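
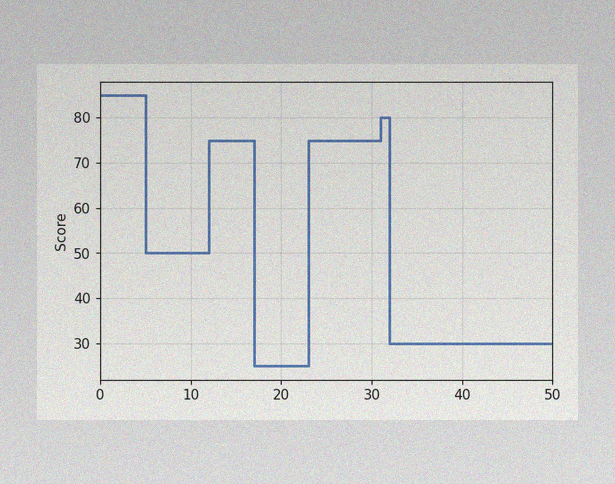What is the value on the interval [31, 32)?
The image has some photo noise and uneven lighting. On [31, 32) the step sits at 80.

80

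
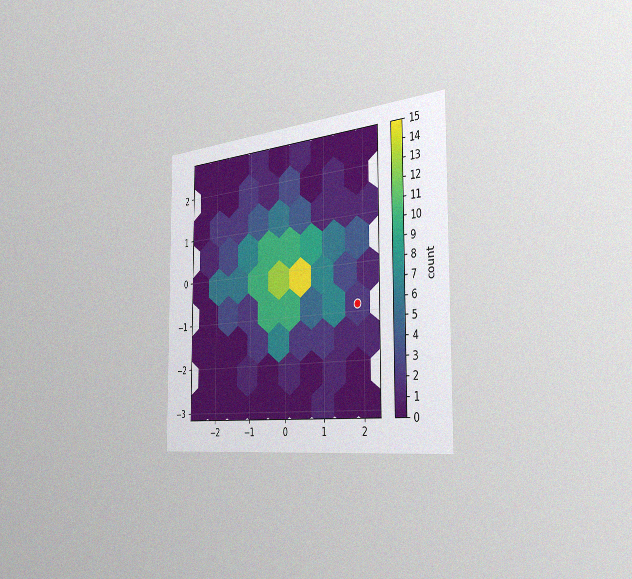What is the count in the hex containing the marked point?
2

The chart is viewed slightly from the right, with some photo noise. The marked hex reads 2 on the colorbar.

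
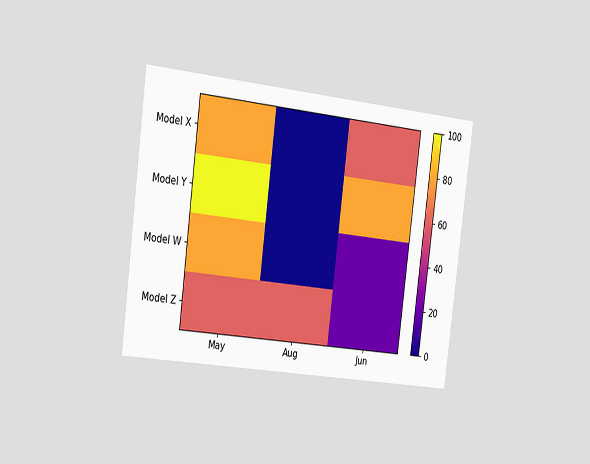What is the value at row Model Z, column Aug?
The chart is tilted about 7° clockwise and viewed slightly from the left. Matching cell (Model Z, Aug) against the colorbar gives 60.

60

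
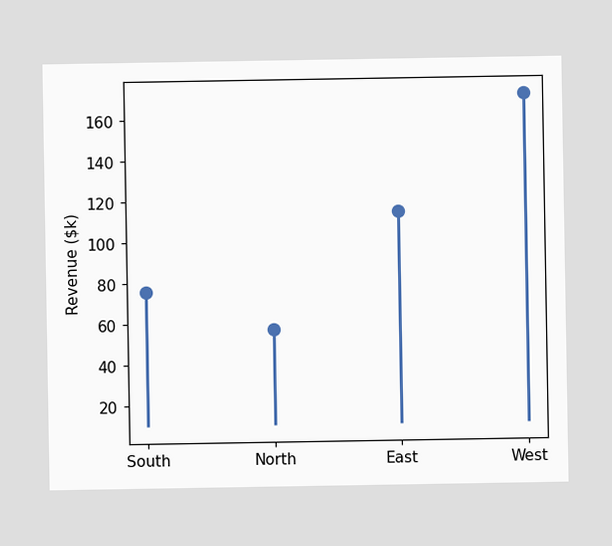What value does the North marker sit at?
$57k

The North marker sits at $57k.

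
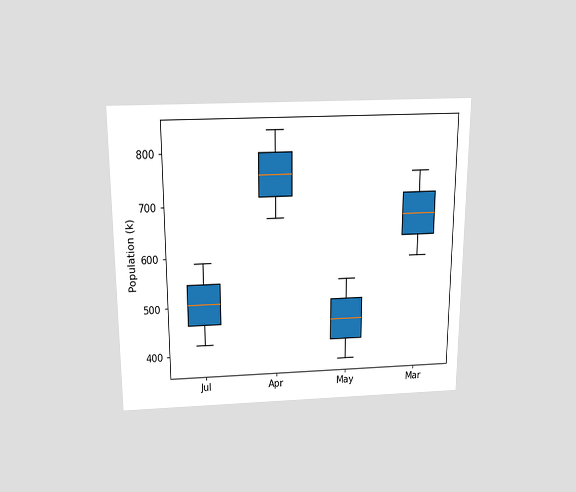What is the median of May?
The chart is viewed slightly from above. The median line in the May box sits at 462k.

462k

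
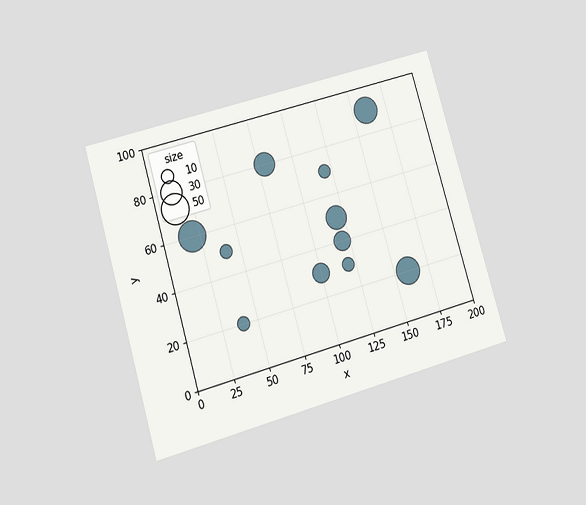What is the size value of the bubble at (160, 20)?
The chart is tilted about 16° counter-clockwise and viewed at a slight angle. Matching the bubble at (160, 20) against the size legend gives 40.

40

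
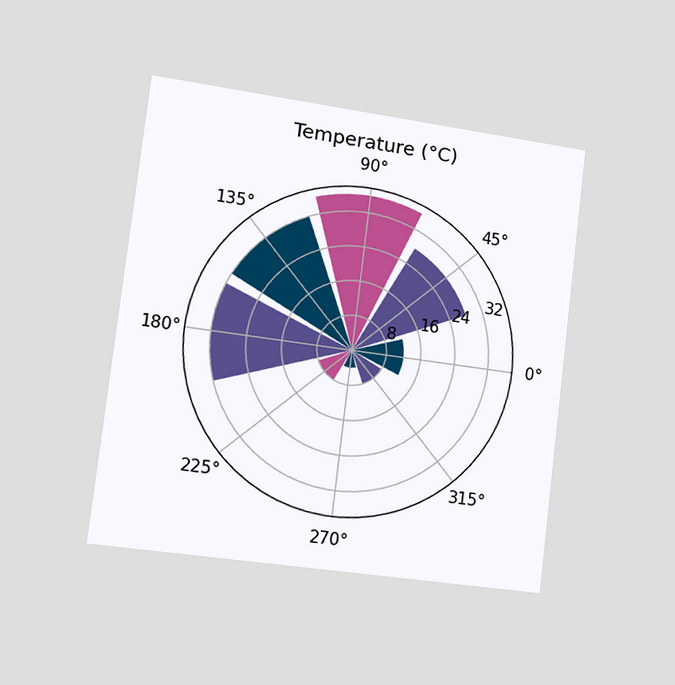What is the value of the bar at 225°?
8°C

The chart is tilted about 7° clockwise and viewed slightly from the left. The bar at 225° reaches 8°C on the radial axis.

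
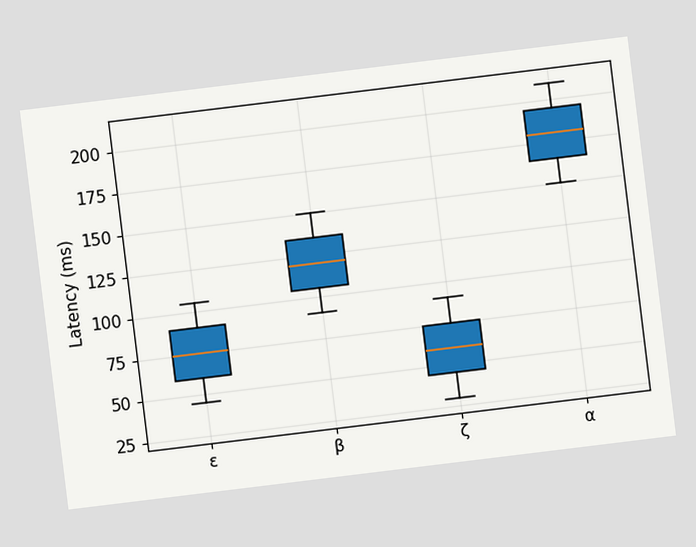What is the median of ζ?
60ms

The chart is tilted about 7° counter-clockwise. The median line in the ζ box sits at 60ms.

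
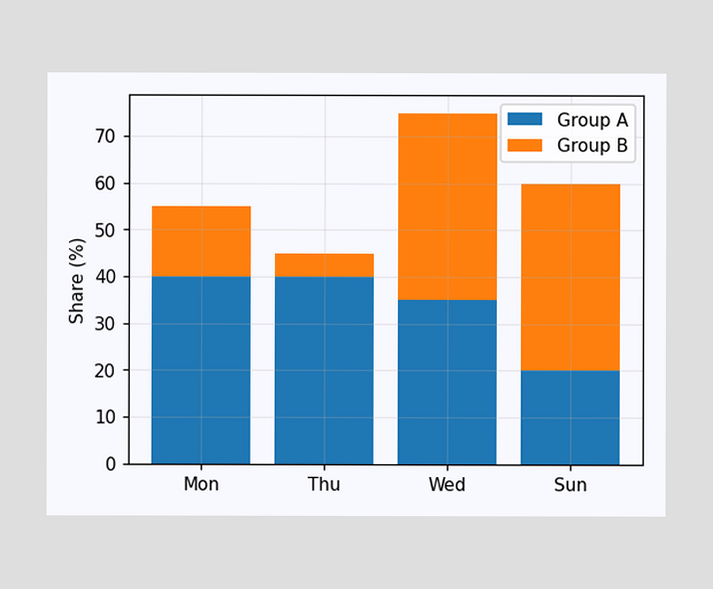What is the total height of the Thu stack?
The Thu stack's top reaches 45% on the y-axis.

45%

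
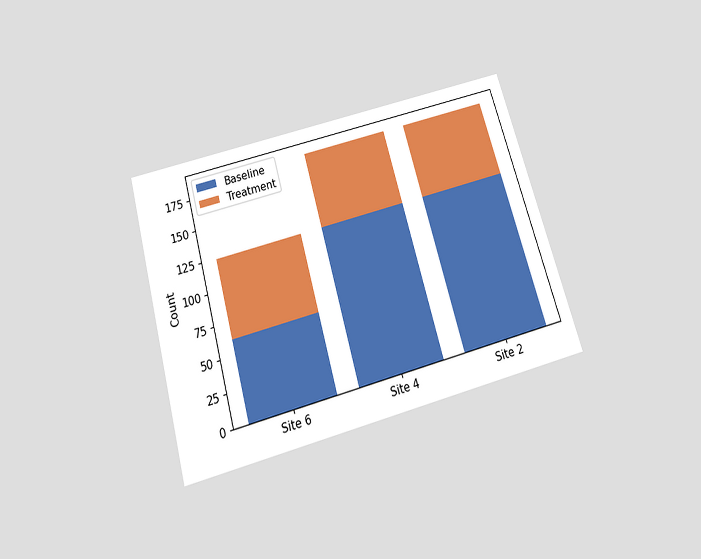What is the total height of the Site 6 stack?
124

The chart is tilted about 16° counter-clockwise and viewed slightly from below. The Site 6 stack's top reaches 124 on the y-axis.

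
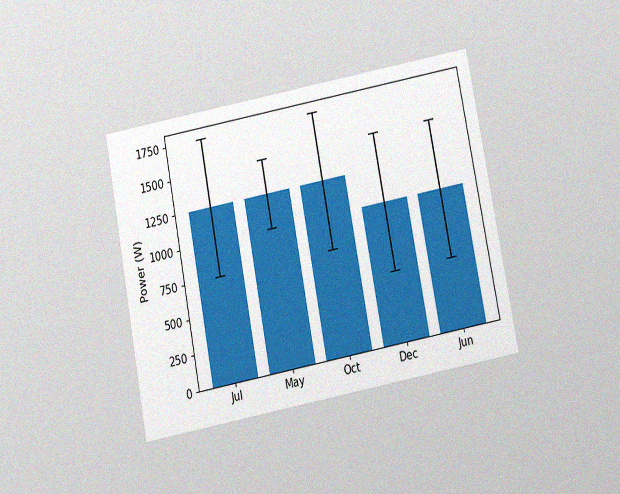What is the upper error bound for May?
1500W

The chart is tilted about 11° counter-clockwise and viewed slightly from below, with some photo noise. The May bar's upper whisker reaches 1500W.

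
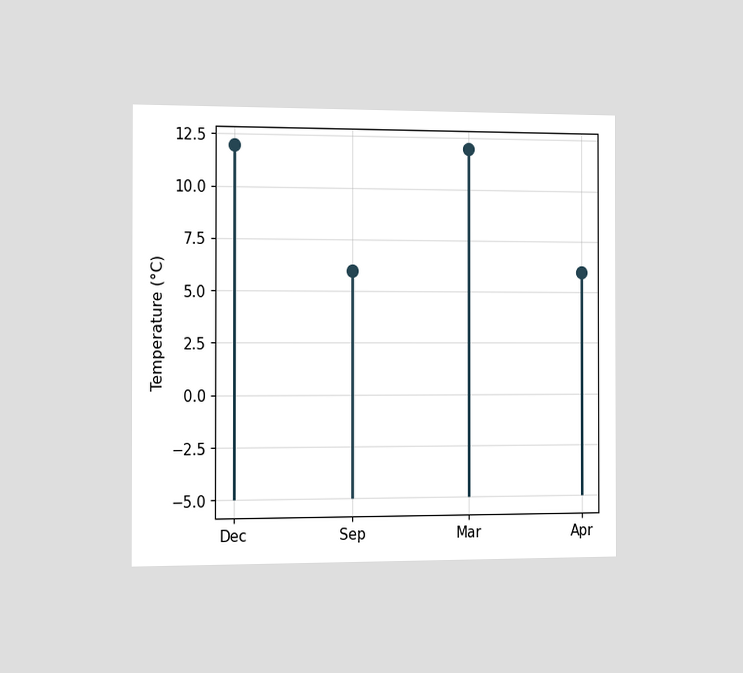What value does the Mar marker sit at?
The chart is viewed slightly from the left. The Mar marker sits at 12°C.

12°C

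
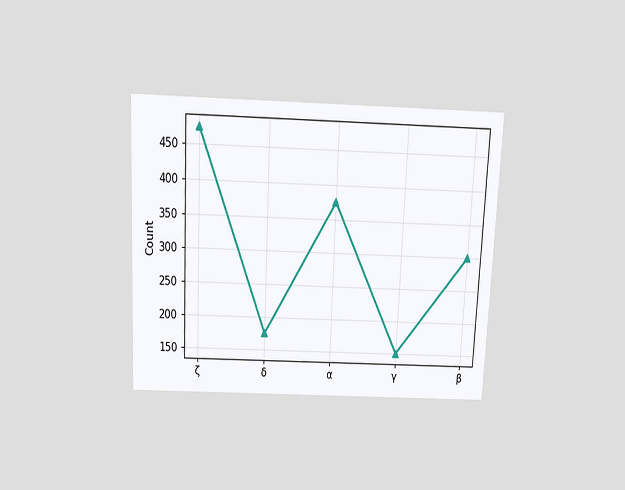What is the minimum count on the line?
The chart is tilted about 3° clockwise and viewed slightly from above. The lowest point is at γ, and reading across to the y-axis gives 150.

150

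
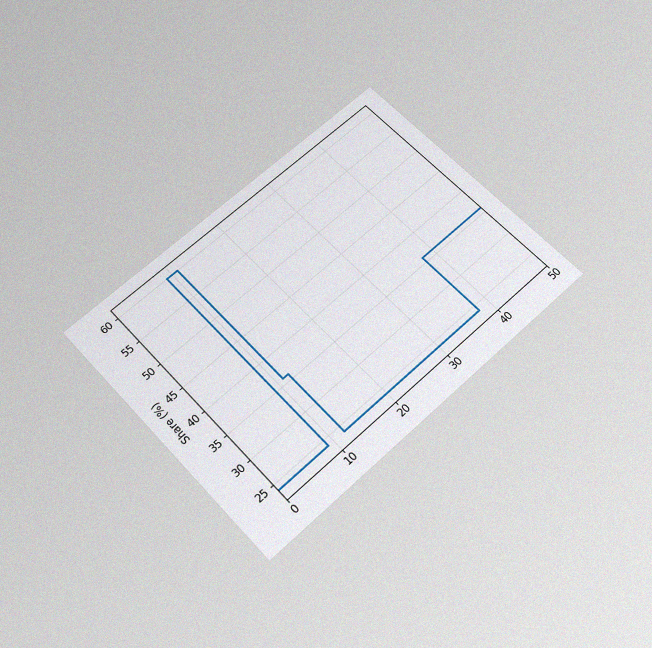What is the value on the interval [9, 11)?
The chart is tilted about 43° counter-clockwise and viewed slightly from below, with some photo noise. On [9, 11) the step sits at 60%.

60%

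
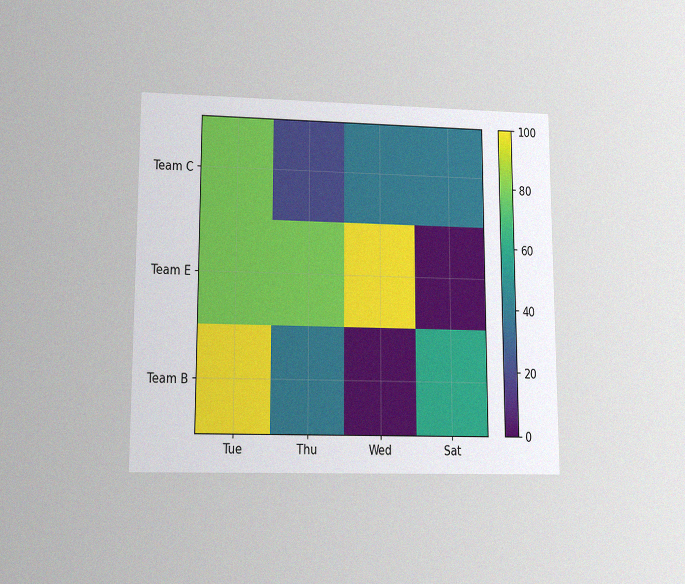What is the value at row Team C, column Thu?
The chart is viewed at a slight angle, with some photo noise. Matching cell (Team C, Thu) against the colorbar gives 20.

20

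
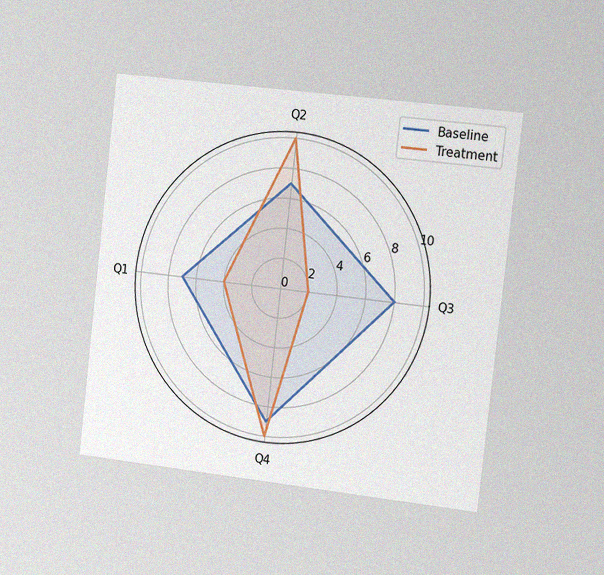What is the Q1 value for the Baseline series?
The chart is tilted about 6° clockwise and viewed slightly from the right, with some photo noise. On the Q1 axis, Baseline reaches 7.

7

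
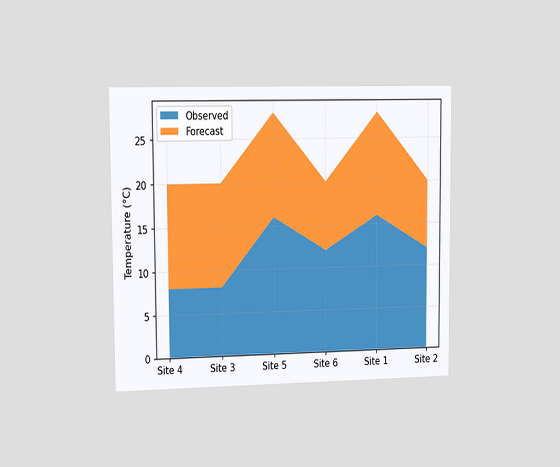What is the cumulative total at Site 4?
The chart is viewed slightly from the left. The stacked total at Site 4 reaches 20°C.

20°C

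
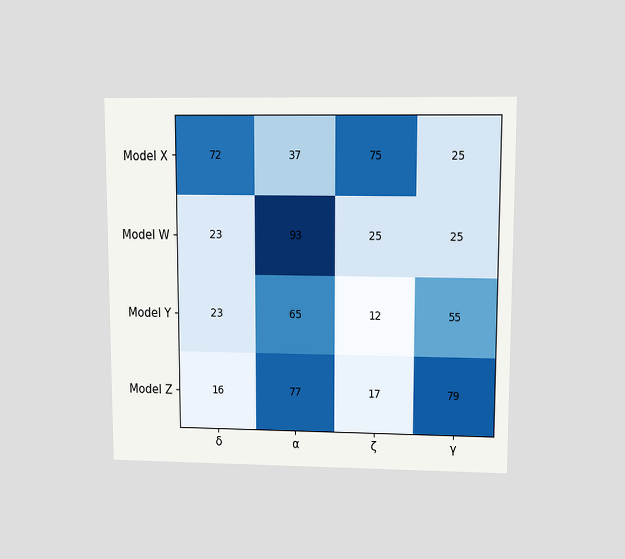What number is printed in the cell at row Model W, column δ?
The chart is viewed at a slight angle. The (Model W, δ) cell reads 23.

23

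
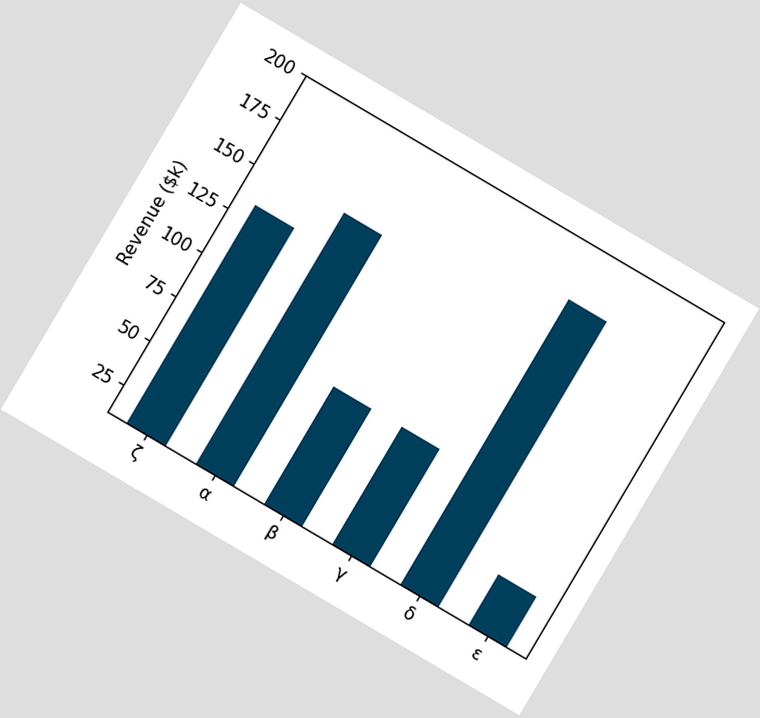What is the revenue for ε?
$38k

The chart is tilted about 31° clockwise. Reading along the chart's y-axis, the ε bar reaches $38k.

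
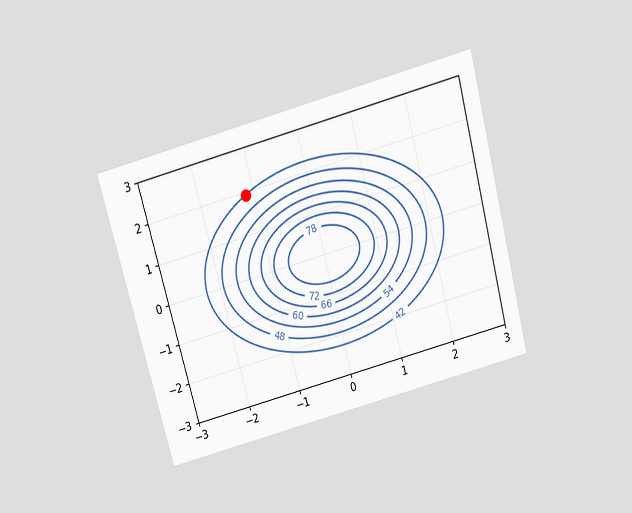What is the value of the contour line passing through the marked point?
The chart is tilted about 15° counter-clockwise and viewed slightly from above. The marked point sits on the contour labelled 42.

42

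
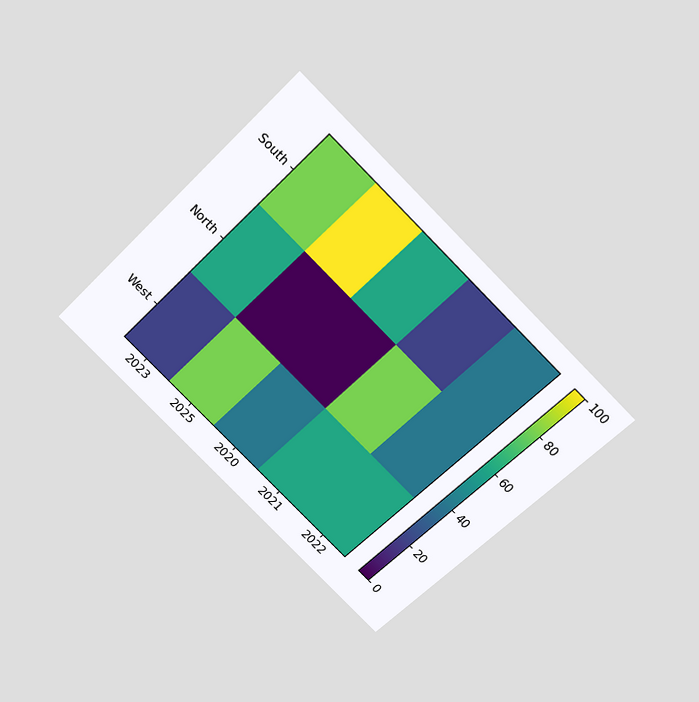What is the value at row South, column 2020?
The chart is tilted about 45° clockwise and viewed slightly from above. Matching cell (South, 2020) against the colorbar gives 60.

60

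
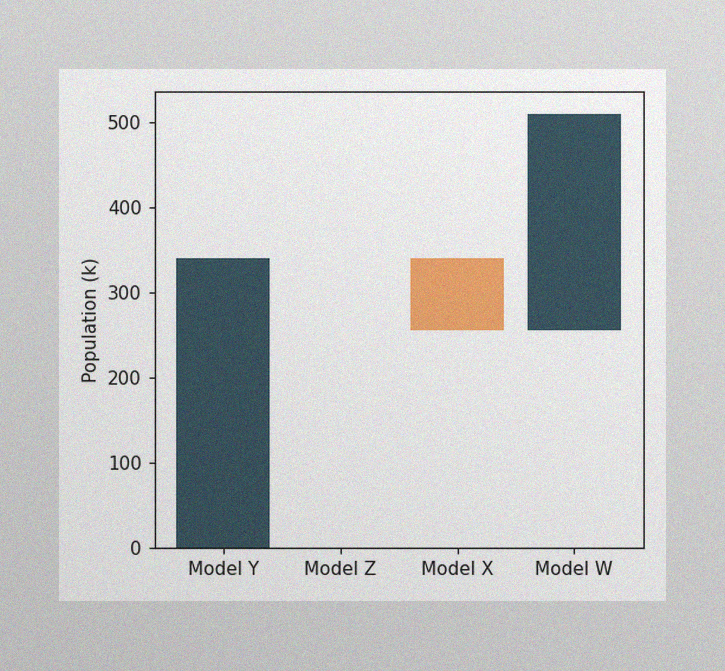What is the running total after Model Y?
340k

The image has some photo noise and uneven lighting. After Model Y the running total reaches 340k.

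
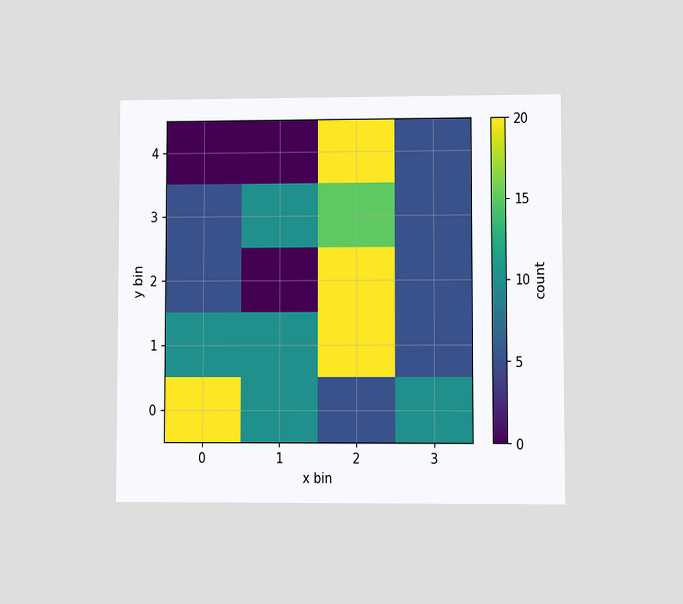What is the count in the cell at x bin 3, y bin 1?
The chart is viewed at a slight angle. Matching the cell (3, 1) against the colorbar gives 5.

5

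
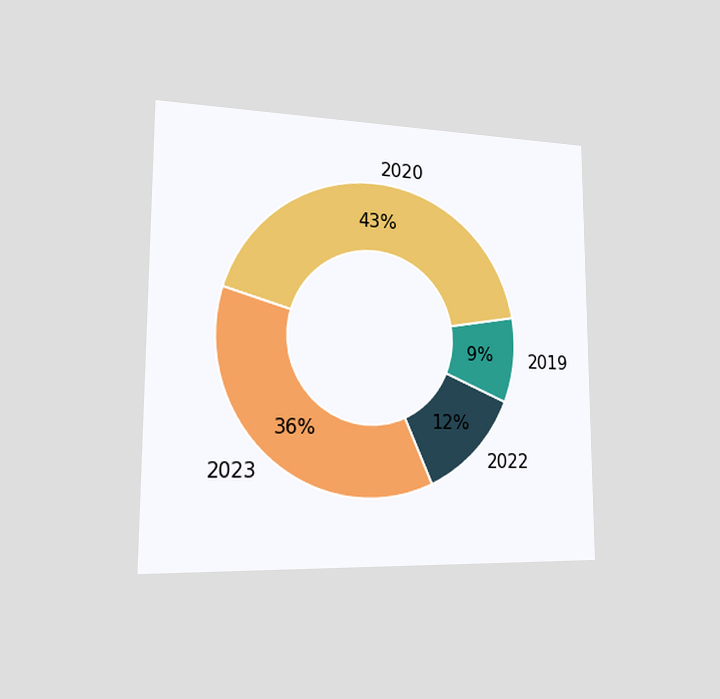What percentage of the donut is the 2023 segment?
The chart is viewed slightly from the left. The 2023 segment takes up 36% of the ring.

36%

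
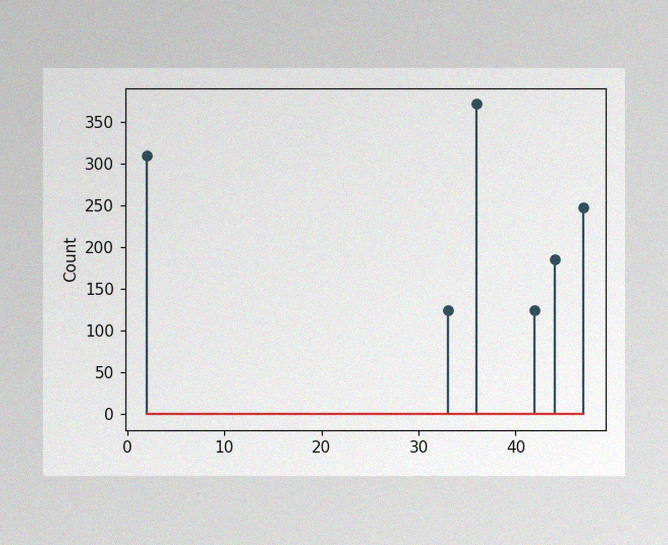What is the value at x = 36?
372

The image has some photo noise and uneven lighting. The stem at x=36 reaches 372.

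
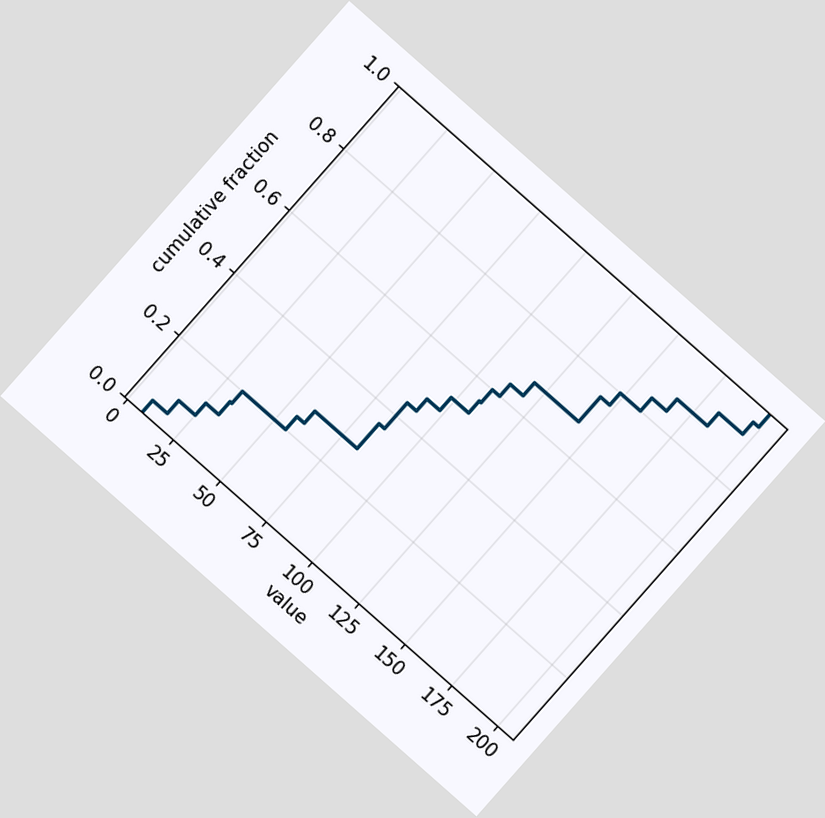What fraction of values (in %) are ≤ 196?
The chart is tilted about 41° clockwise. At x=196 the ECDF step is at 96%.

96%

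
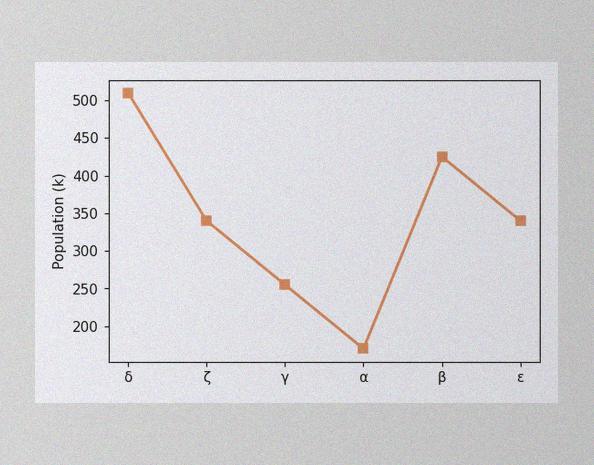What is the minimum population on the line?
170k

The image has some photo noise and uneven lighting. The lowest point is at α, and reading across to the y-axis gives 170k.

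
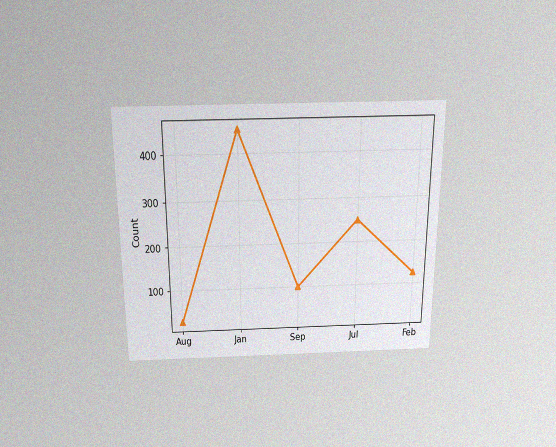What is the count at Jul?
The chart is viewed slightly from above, with some photo noise. At Jul, the line is at 250.

250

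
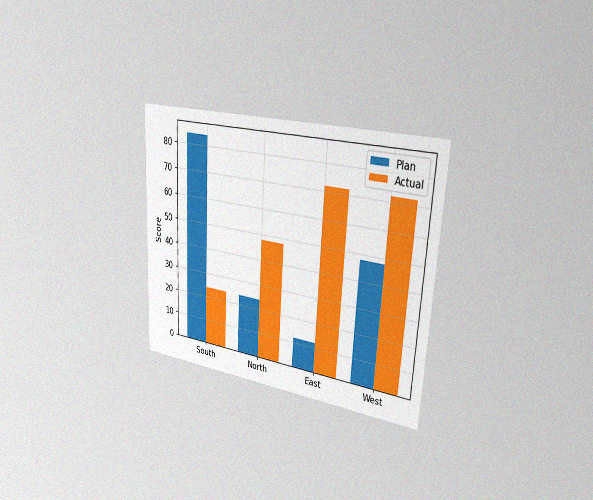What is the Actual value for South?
24

The chart is tilted about 3° clockwise and viewed slightly from the right, with some photo noise. The Actual bar at South reaches 24 on the y-axis.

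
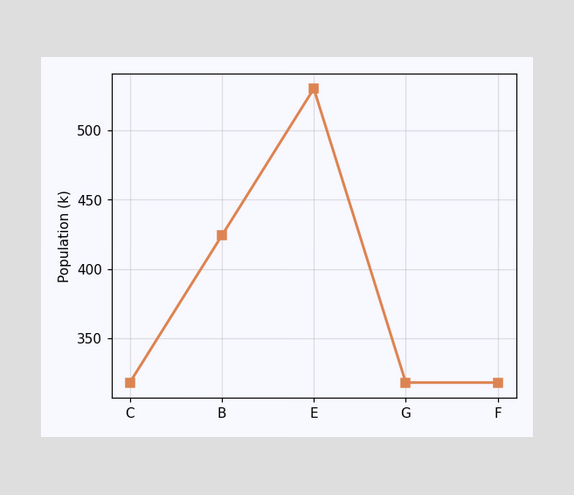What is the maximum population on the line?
The highest point is at E, and reading across to the y-axis gives 530k.

530k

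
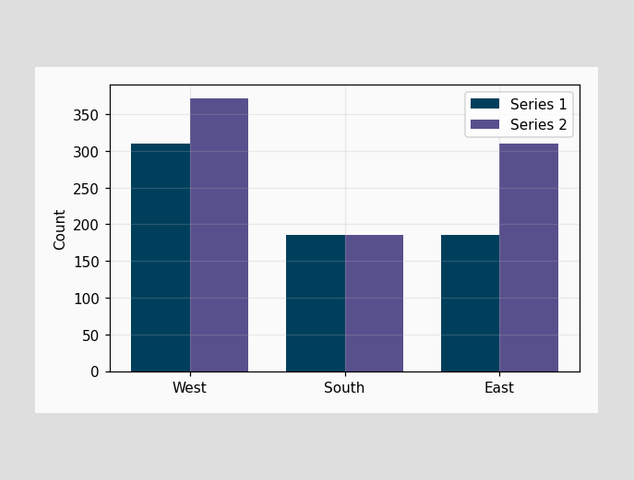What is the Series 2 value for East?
310

The Series 2 bar at East reaches 310 on the y-axis.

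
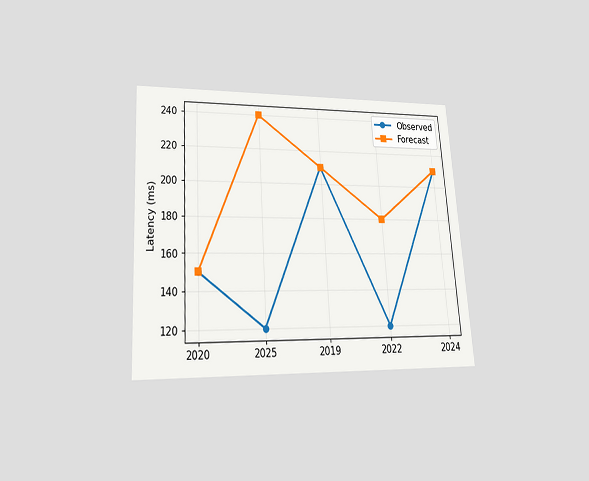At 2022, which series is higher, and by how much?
The chart is tilted about 4° counter-clockwise and viewed slightly from below. At 2022, Forecast sits above the other line by 60ms.

Forecast, by 60ms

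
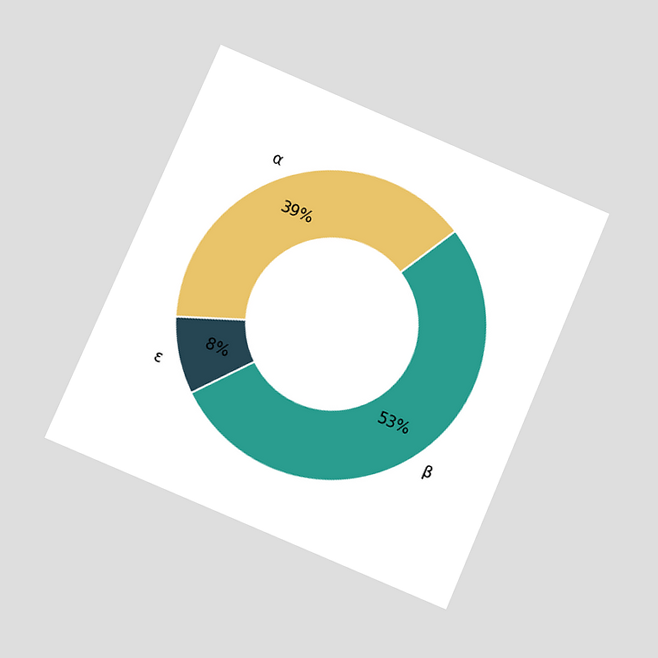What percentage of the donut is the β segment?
53%

The chart is tilted about 23° clockwise and viewed at a slight angle. The β segment takes up 53% of the ring.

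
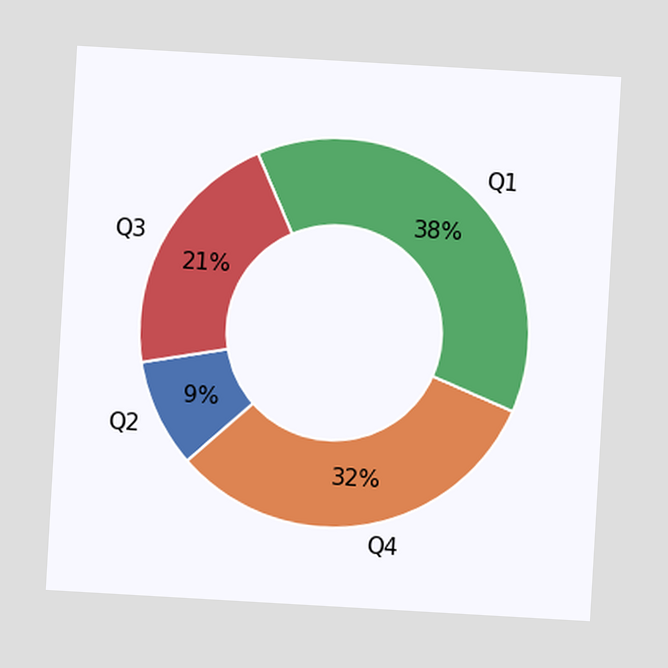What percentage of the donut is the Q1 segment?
The chart is tilted about 3° clockwise. The Q1 segment takes up 38% of the ring.

38%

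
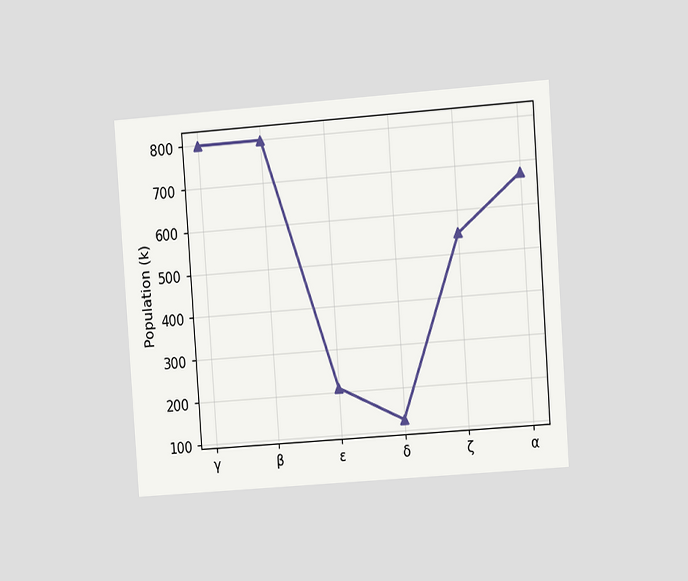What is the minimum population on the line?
The chart is tilted about 4° counter-clockwise and viewed at a slight angle. The lowest point is at δ, and reading across to the y-axis gives 126k.

126k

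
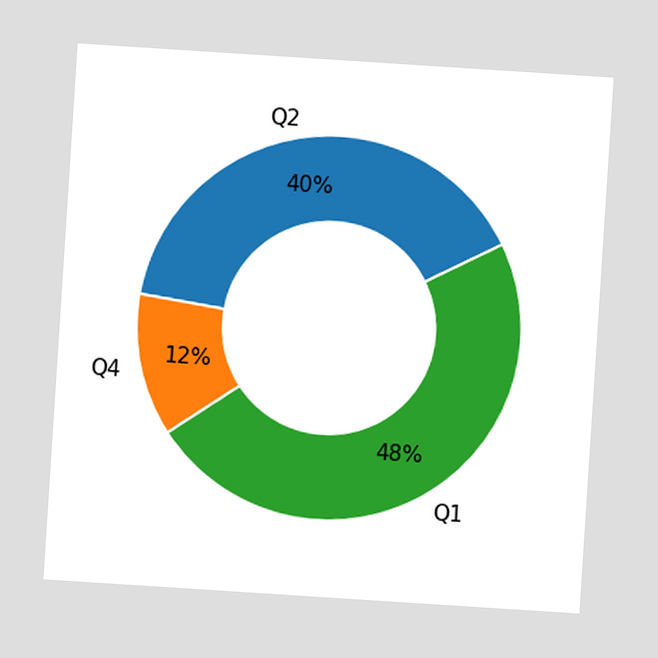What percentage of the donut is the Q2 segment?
40%

The chart is tilted about 4° clockwise. The Q2 segment takes up 40% of the ring.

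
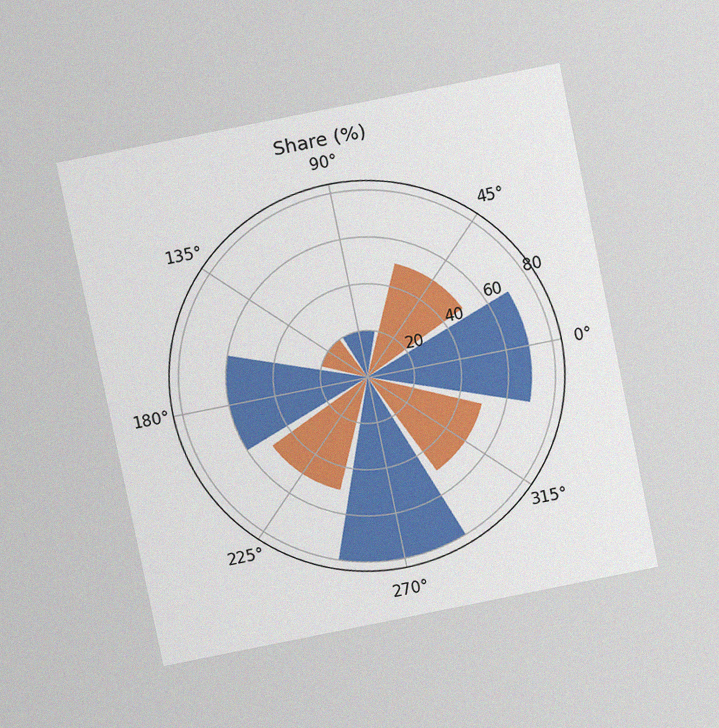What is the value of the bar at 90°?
20%

The chart is tilted about 11° counter-clockwise and viewed at a slight angle, with some photo noise. The bar at 90° reaches 20% on the radial axis.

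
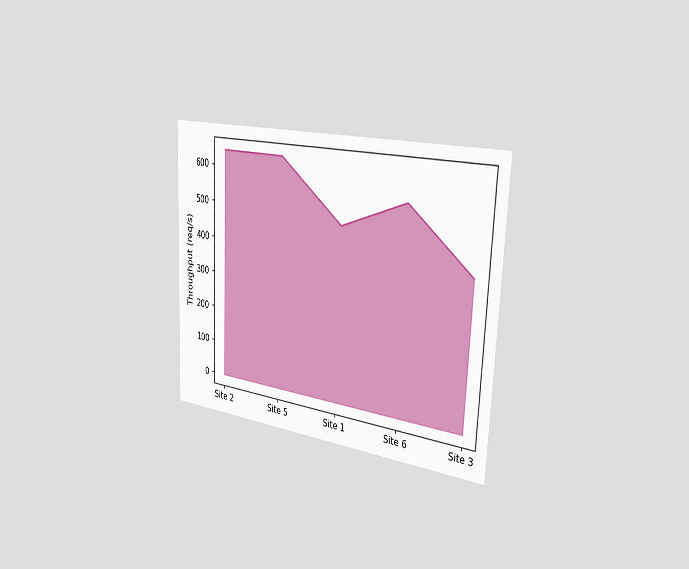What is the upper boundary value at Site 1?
The chart is tilted about 3° clockwise and viewed slightly from the right. At Site 1 the upper boundary is at 480req/s.

480req/s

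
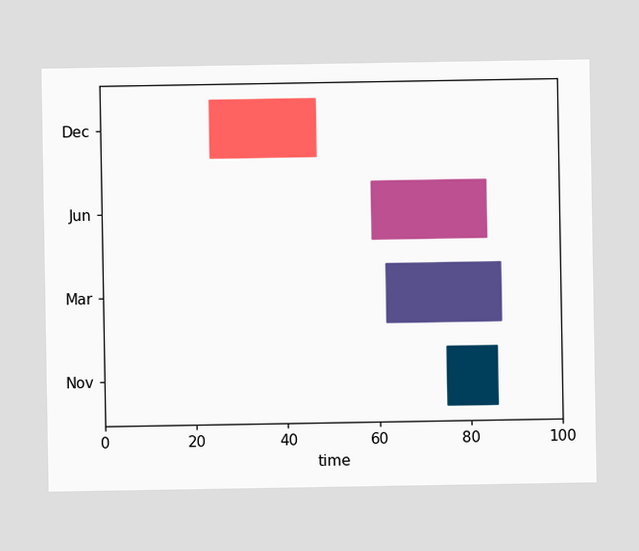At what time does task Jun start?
The Jun bar begins at t=59.

59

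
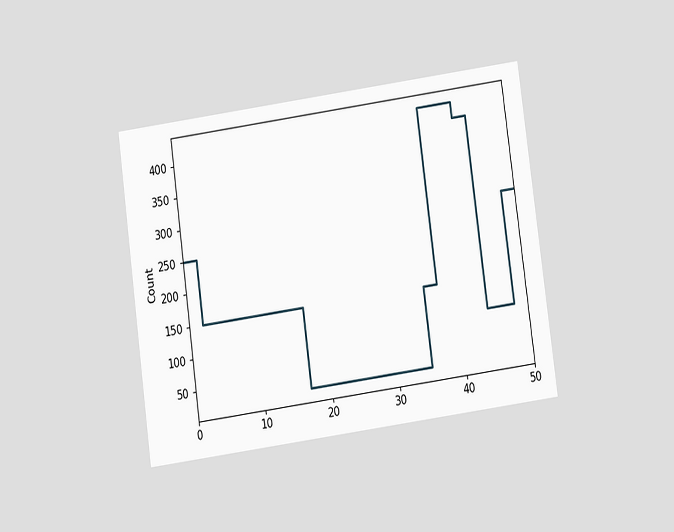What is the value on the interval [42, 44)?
400

The chart is tilted about 8° counter-clockwise and viewed slightly from below. On [42, 44) the step sits at 400.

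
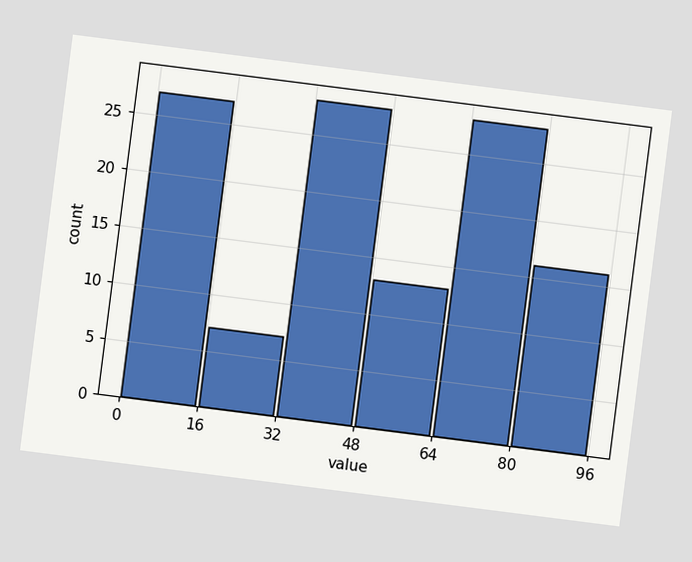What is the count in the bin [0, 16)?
The chart is tilted about 7° clockwise. The [0, 16) bin has height 27.

27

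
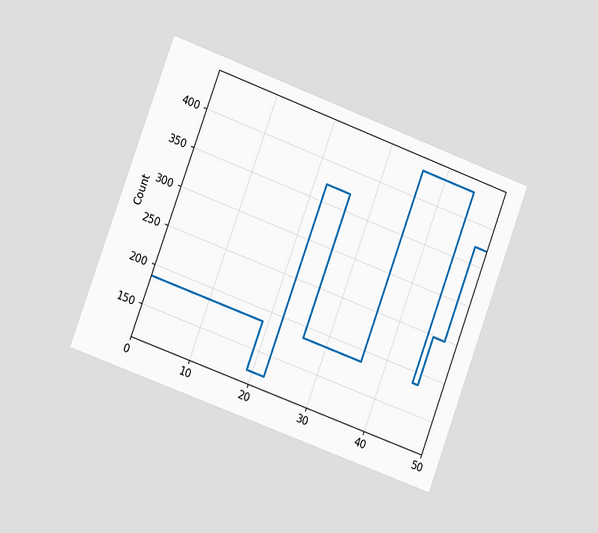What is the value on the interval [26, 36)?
The chart is tilted about 20° clockwise and viewed slightly from the left. On [26, 36) the step sits at 186.

186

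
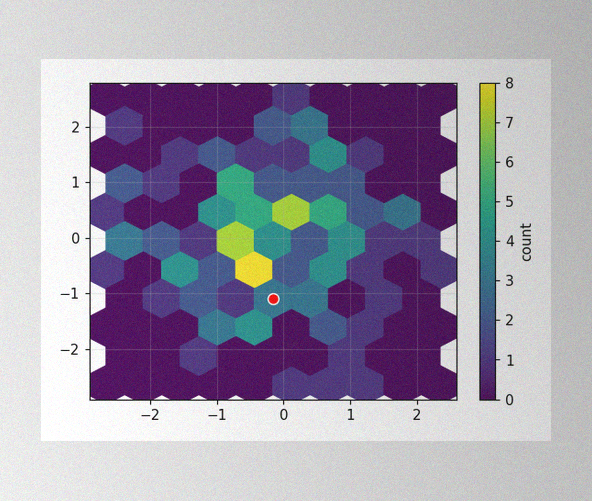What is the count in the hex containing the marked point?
The image has some photo noise and uneven lighting. The marked hex reads 3 on the colorbar.

3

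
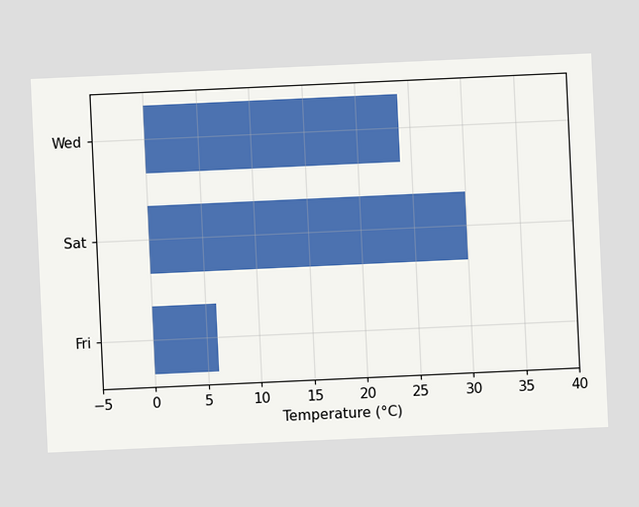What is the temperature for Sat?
30°C

The chart is tilted about 3° counter-clockwise. Reading along the chart's x-axis, the Sat bar reaches 30°C.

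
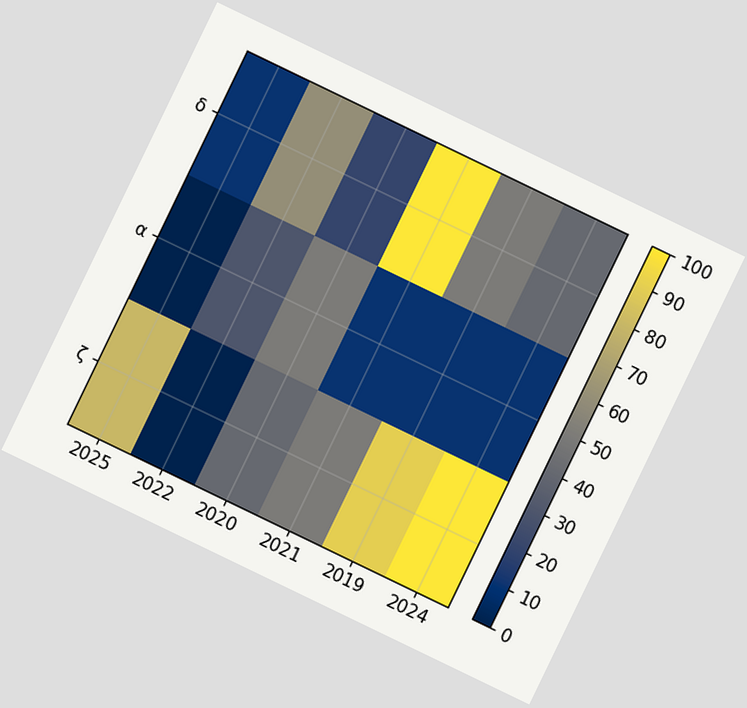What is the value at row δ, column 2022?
The chart is tilted about 26° clockwise. Matching cell (δ, 2022) against the colorbar gives 60.

60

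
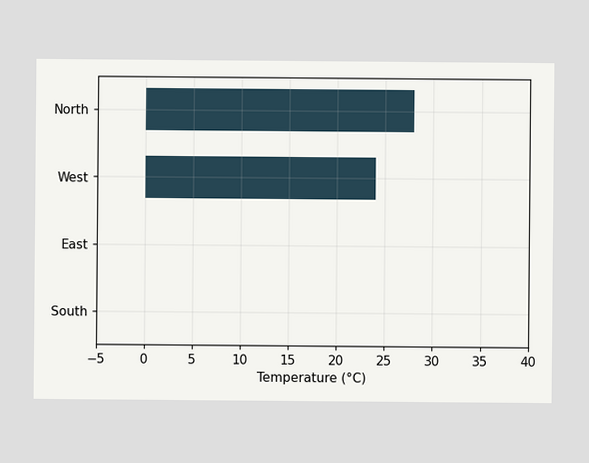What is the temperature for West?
Reading along the chart's x-axis, the West bar reaches 24°C.

24°C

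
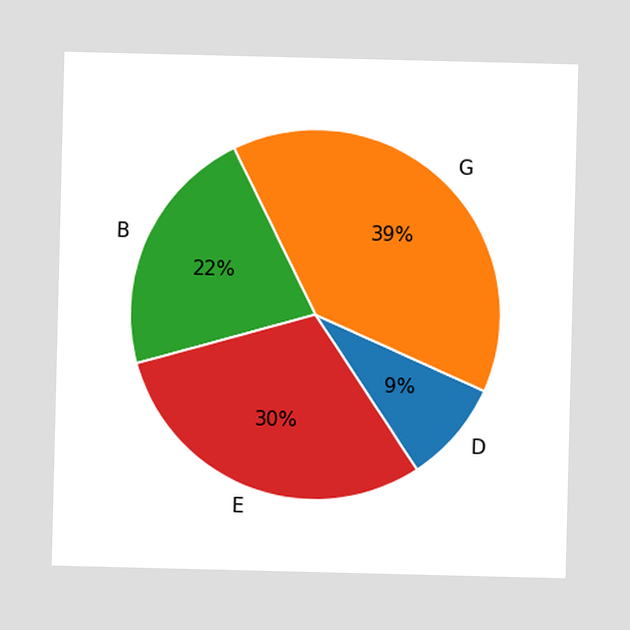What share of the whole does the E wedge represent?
The E slice takes up 30% of the pie.

30%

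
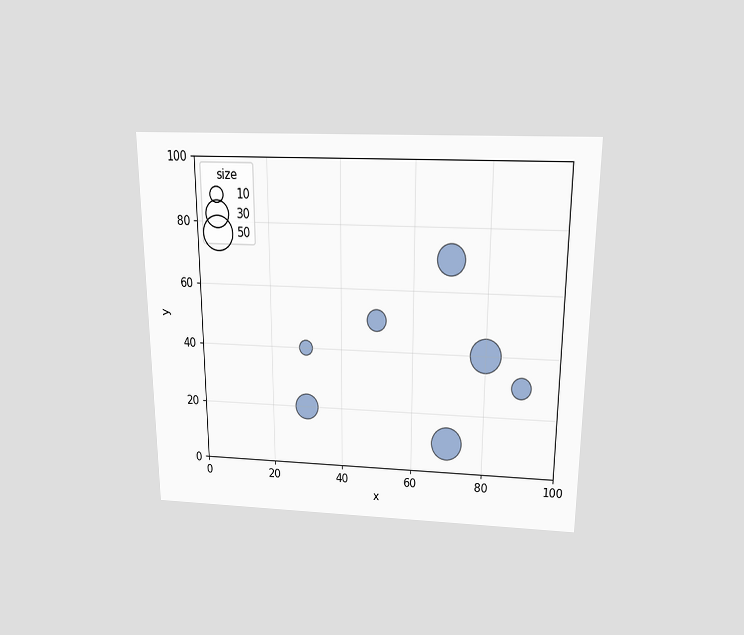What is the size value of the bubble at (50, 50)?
20

The chart is viewed slightly from above. Matching the bubble at (50, 50) against the size legend gives 20.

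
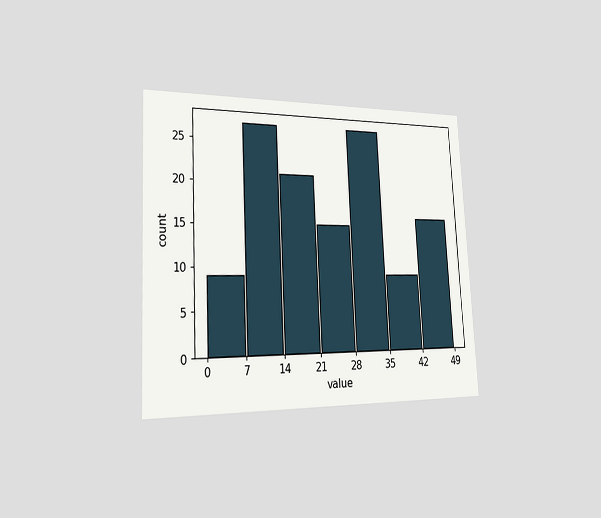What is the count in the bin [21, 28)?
15

The chart is tilted about 3° counter-clockwise and viewed slightly from the left. The [21, 28) bin has height 15.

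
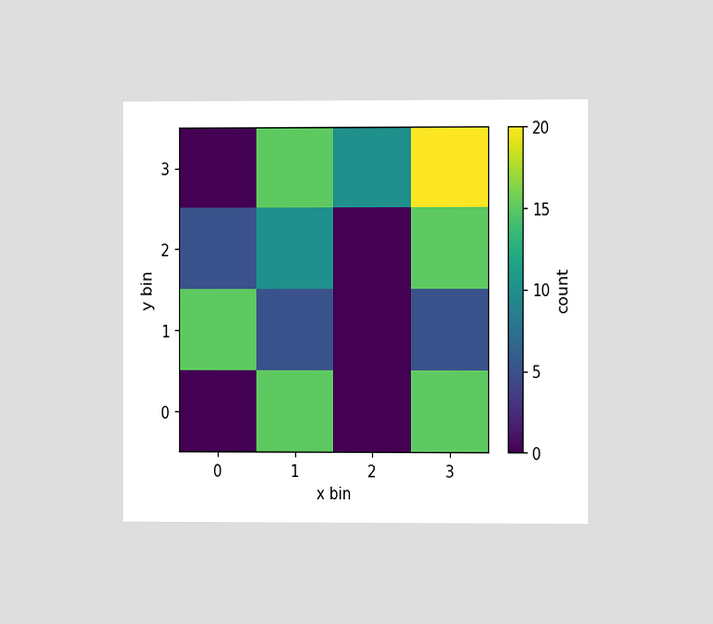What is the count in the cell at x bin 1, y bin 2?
The chart is viewed at a slight angle. Matching the cell (1, 2) against the colorbar gives 10.

10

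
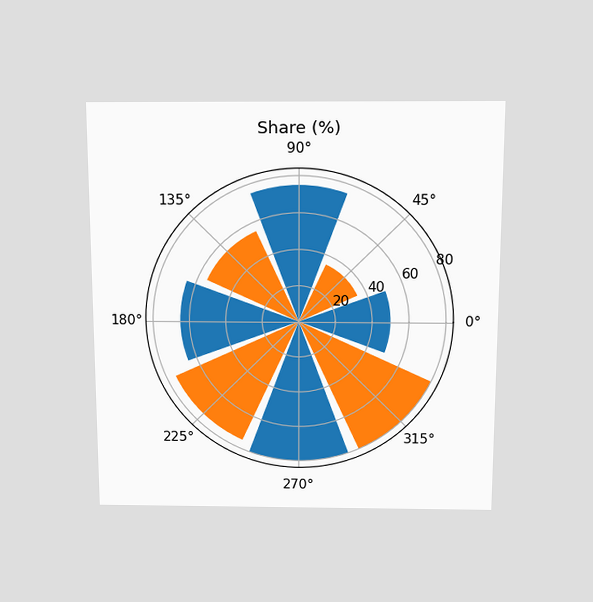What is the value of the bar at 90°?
The chart is viewed slightly from above. The bar at 90° reaches 75% on the radial axis.

75%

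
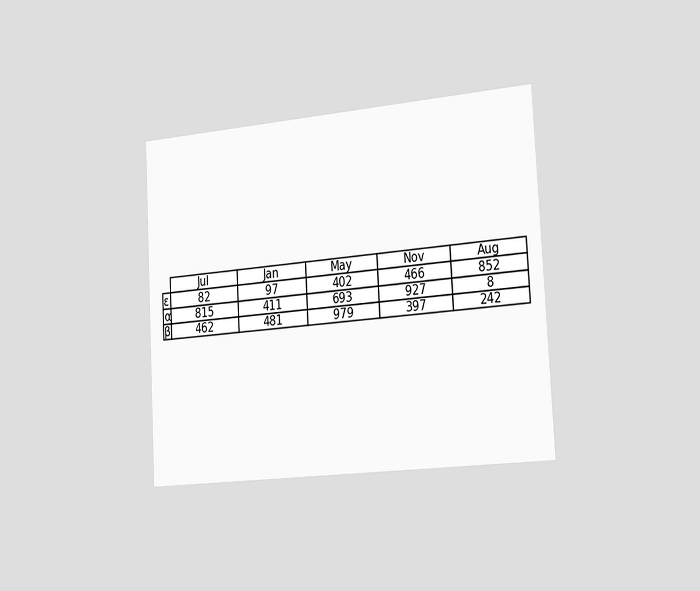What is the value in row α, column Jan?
411

The chart is tilted about 3° counter-clockwise and viewed slightly from the right. The (α, Jan) cell reads 411.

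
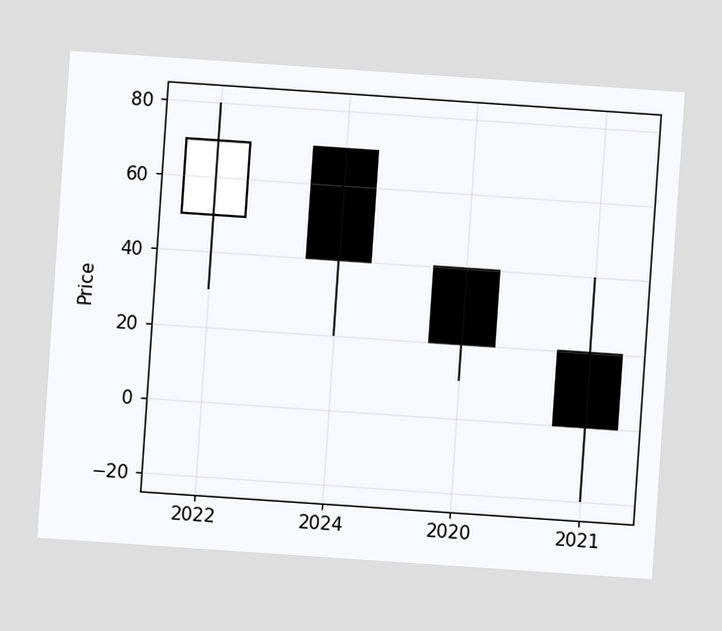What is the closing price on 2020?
20

The chart is tilted about 4° clockwise. The 2020 candle closes at 20.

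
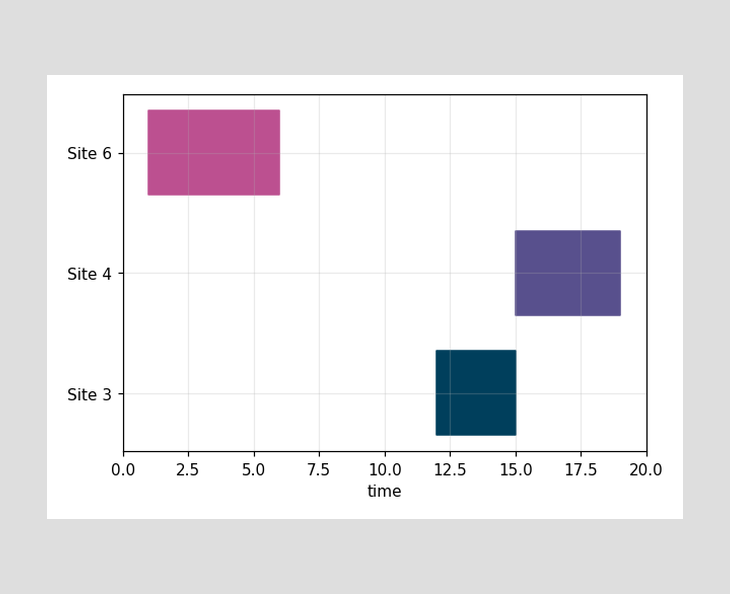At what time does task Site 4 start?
The Site 4 bar begins at t=15.

15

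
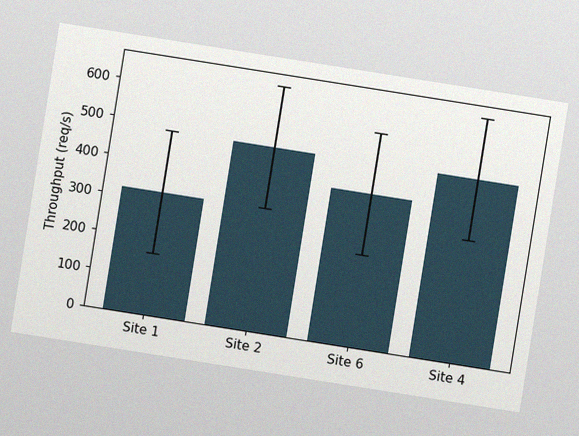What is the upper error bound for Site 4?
640req/s

The chart is tilted about 9° clockwise, with some photo noise. The Site 4 bar's upper whisker reaches 640req/s.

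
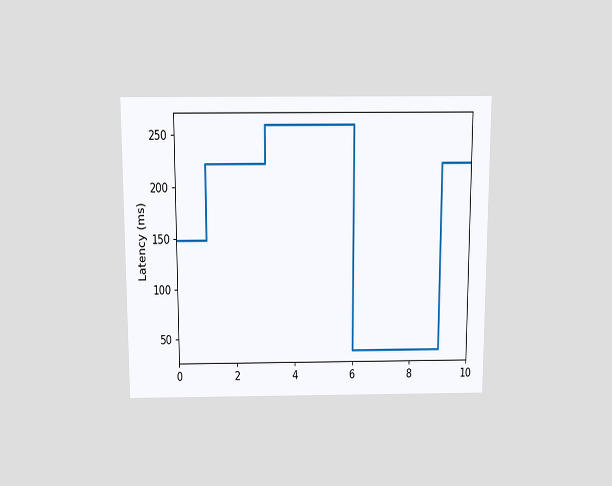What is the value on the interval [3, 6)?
The chart is viewed slightly from above. On [3, 6) the step sits at 259ms.

259ms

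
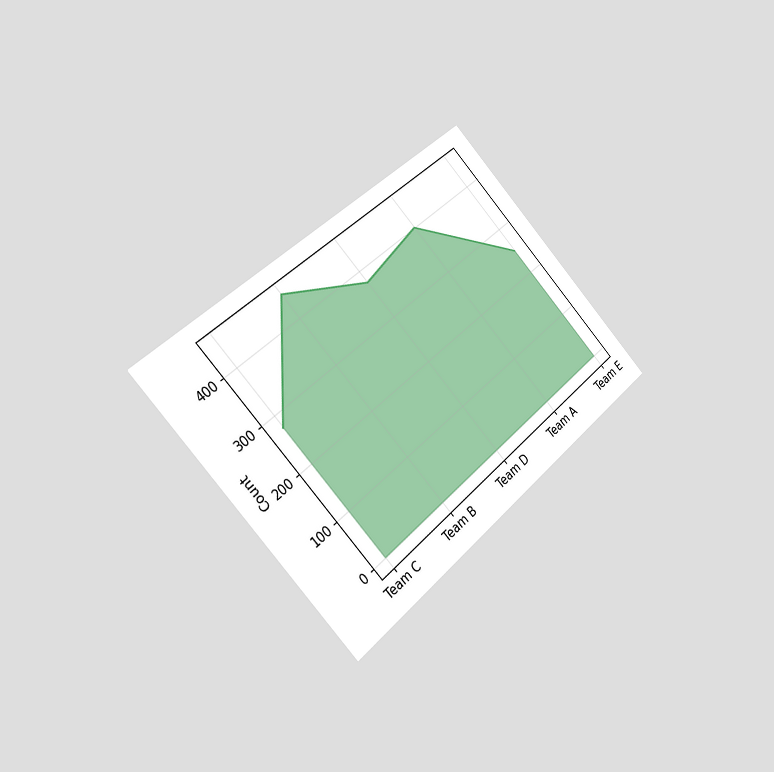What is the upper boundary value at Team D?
375

The chart is tilted about 44° counter-clockwise and viewed slightly from the left. At Team D the upper boundary is at 375.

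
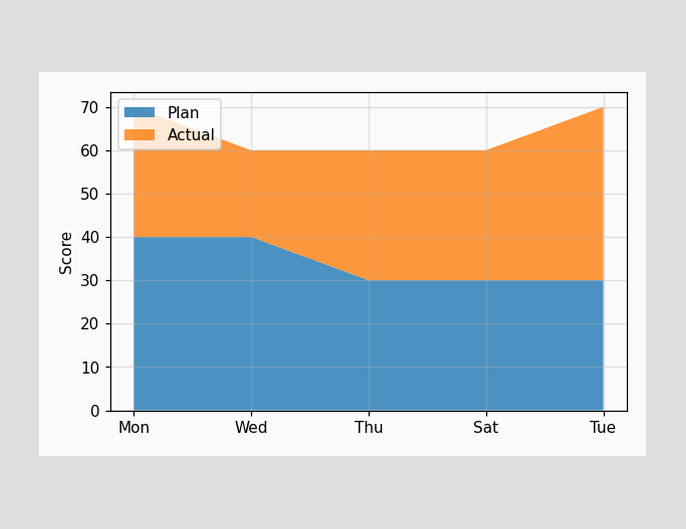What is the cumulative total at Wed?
The stacked total at Wed reaches 60.

60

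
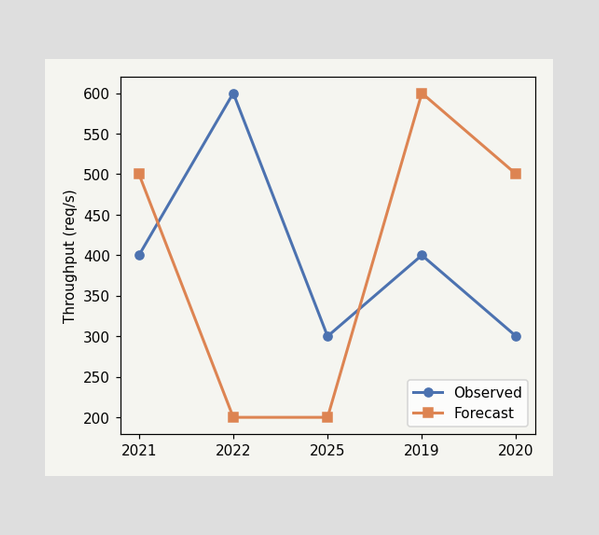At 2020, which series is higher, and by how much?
At 2020, Forecast sits above the other line by 200req/s.

Forecast, by 200req/s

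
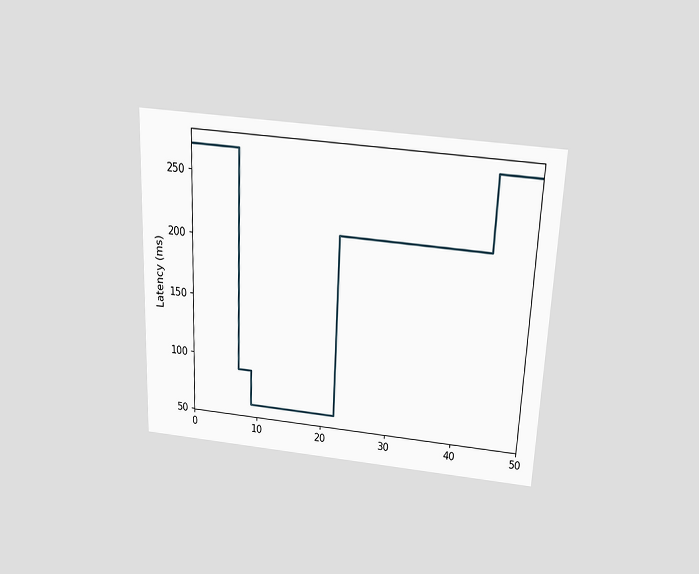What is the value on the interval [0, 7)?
270ms

The chart is tilted about 3° clockwise and viewed slightly from above. On [0, 7) the step sits at 270ms.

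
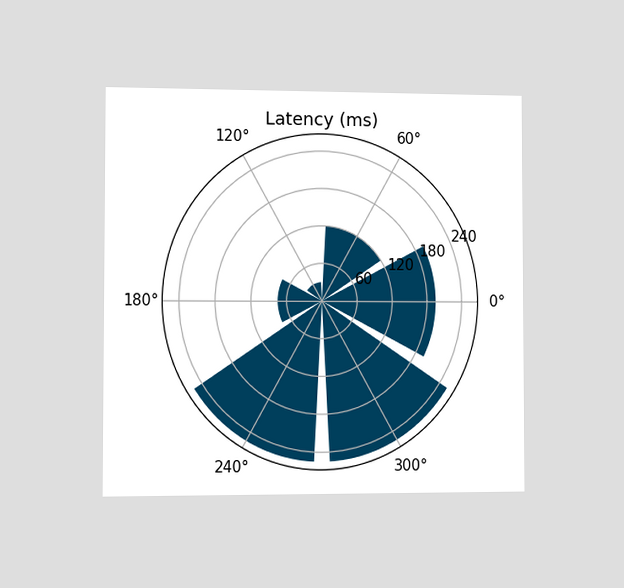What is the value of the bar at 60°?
The chart is viewed slightly from the left. The bar at 60° reaches 120ms on the radial axis.

120ms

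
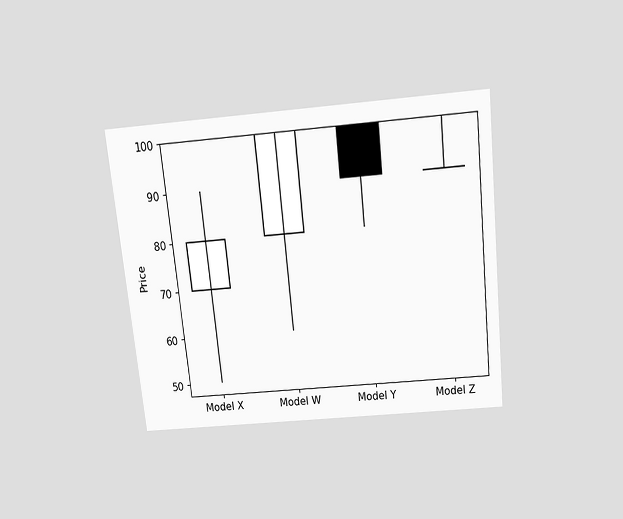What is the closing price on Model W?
100

The chart is tilted about 6° counter-clockwise and viewed slightly from above. The Model W candle closes at 100.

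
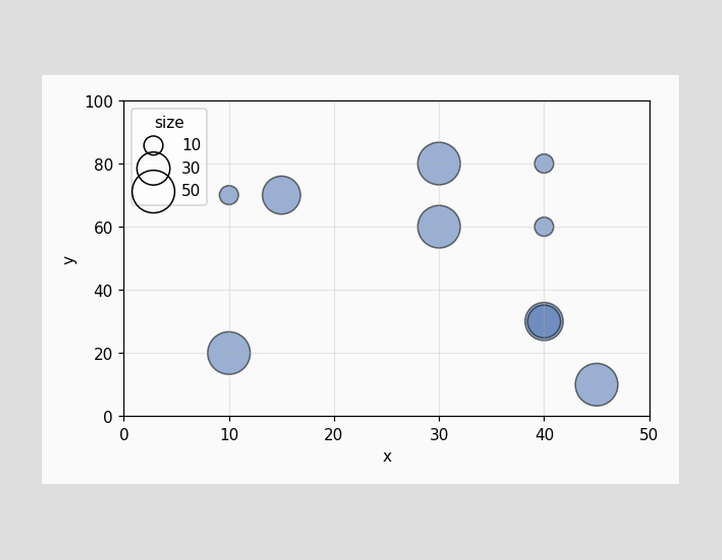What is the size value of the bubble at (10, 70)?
Matching the bubble at (10, 70) against the size legend gives 10.

10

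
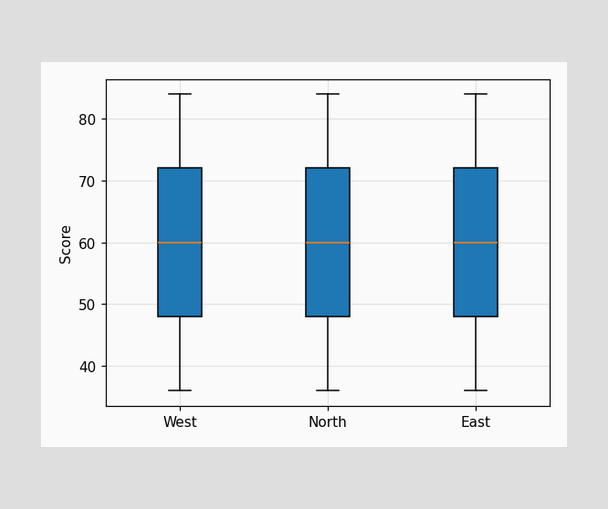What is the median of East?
The median line in the East box sits at 60.

60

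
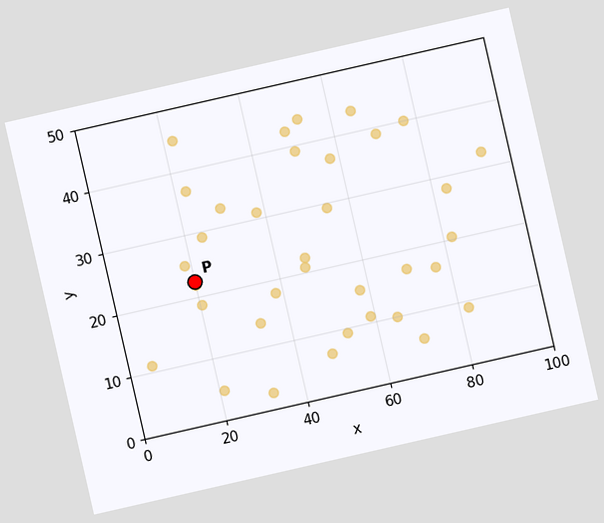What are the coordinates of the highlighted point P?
The chart is tilted about 13° counter-clockwise. Following the gridlines from P to each axis, P sits at (20, 22.5).

(20, 22.5)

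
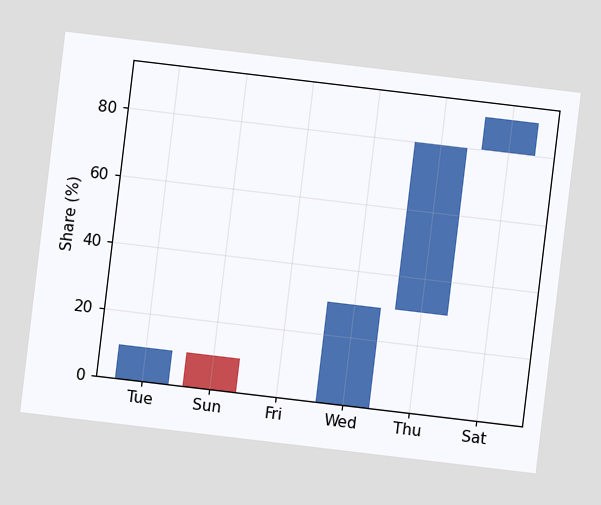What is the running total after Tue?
10%

The chart is tilted about 7° clockwise. After Tue the running total reaches 10%.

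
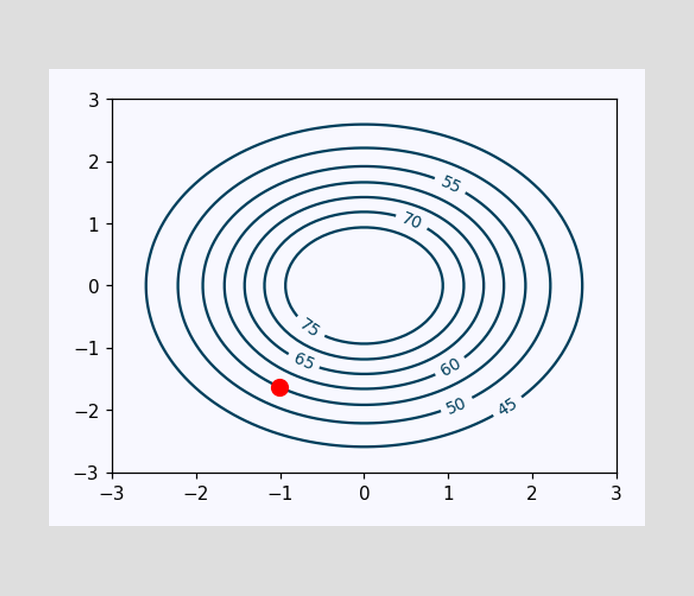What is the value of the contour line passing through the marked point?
55

The marked point sits on the contour labelled 55.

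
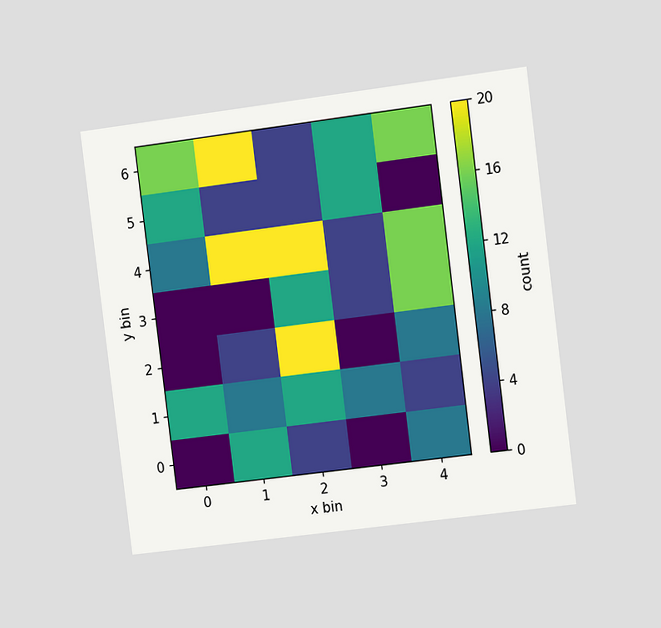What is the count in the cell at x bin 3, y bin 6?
12

The chart is tilted about 7° counter-clockwise and viewed at a slight angle. Matching the cell (3, 6) against the colorbar gives 12.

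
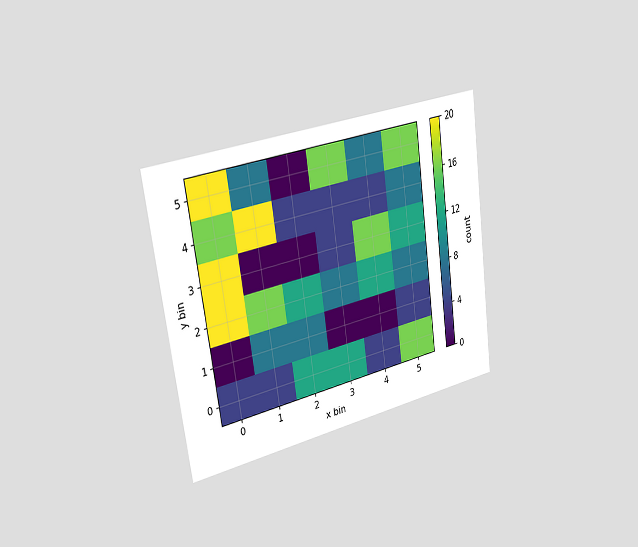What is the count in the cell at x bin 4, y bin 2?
The chart is tilted about 8° counter-clockwise and viewed slightly from the left. Matching the cell (4, 2) against the colorbar gives 12.

12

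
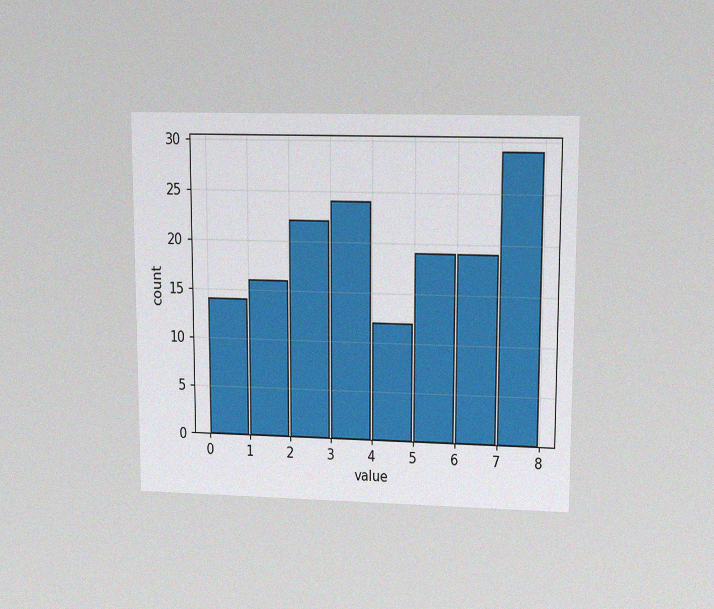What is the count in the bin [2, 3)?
22

The chart is viewed at a slight angle, with some photo noise. The [2, 3) bin has height 22.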